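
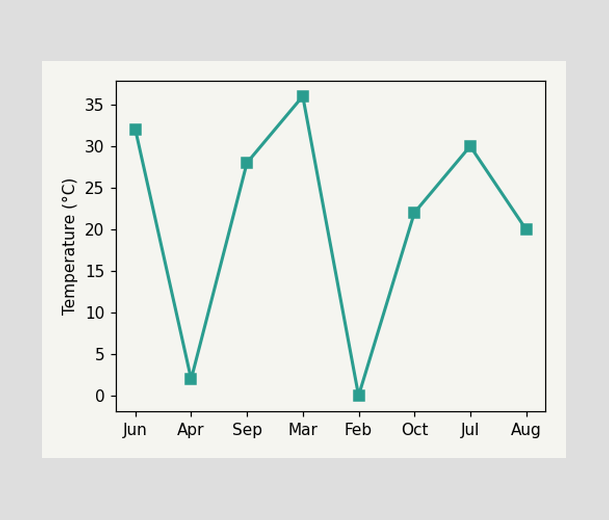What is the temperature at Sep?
At Sep, the line is at 28°C.

28°C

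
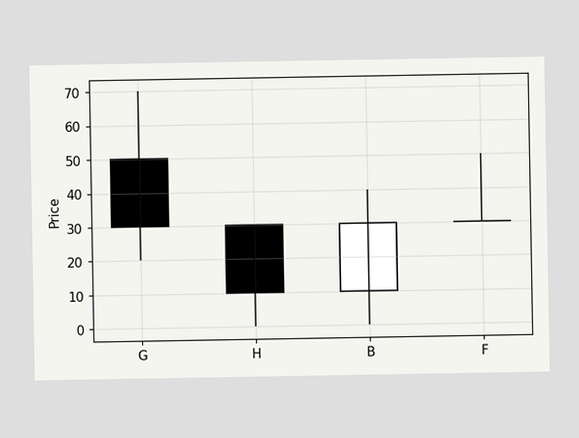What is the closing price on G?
30

The G candle closes at 30.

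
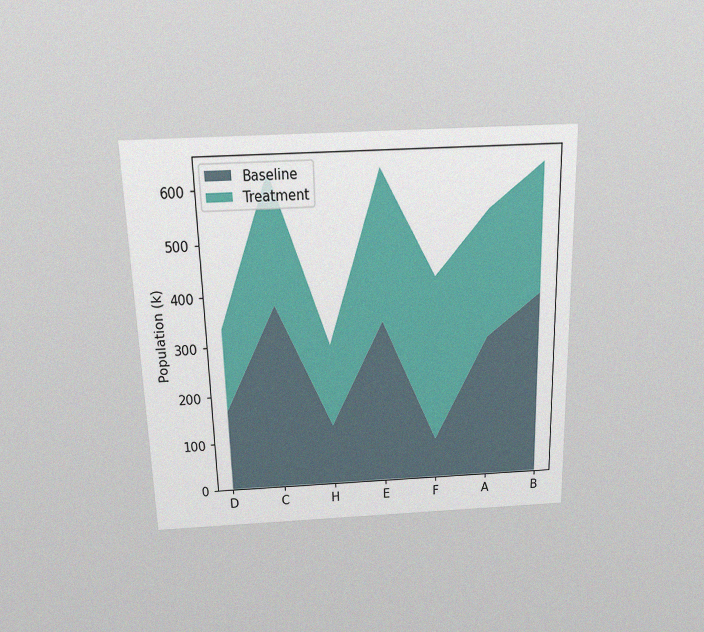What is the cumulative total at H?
294k

The chart is viewed slightly from above, with some photo noise. The stacked total at H reaches 294k.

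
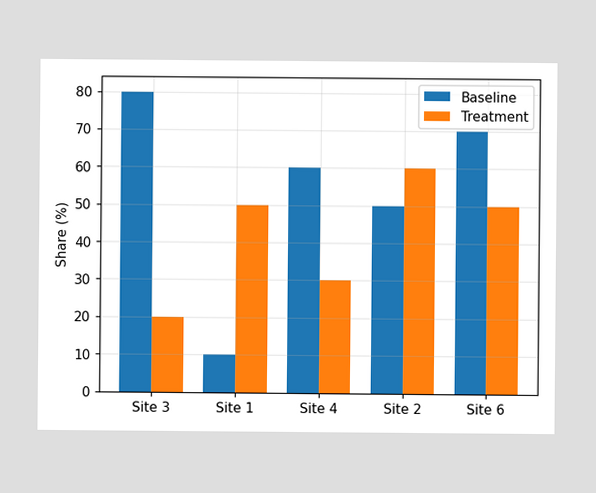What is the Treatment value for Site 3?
The Treatment bar at Site 3 reaches 20% on the y-axis.

20%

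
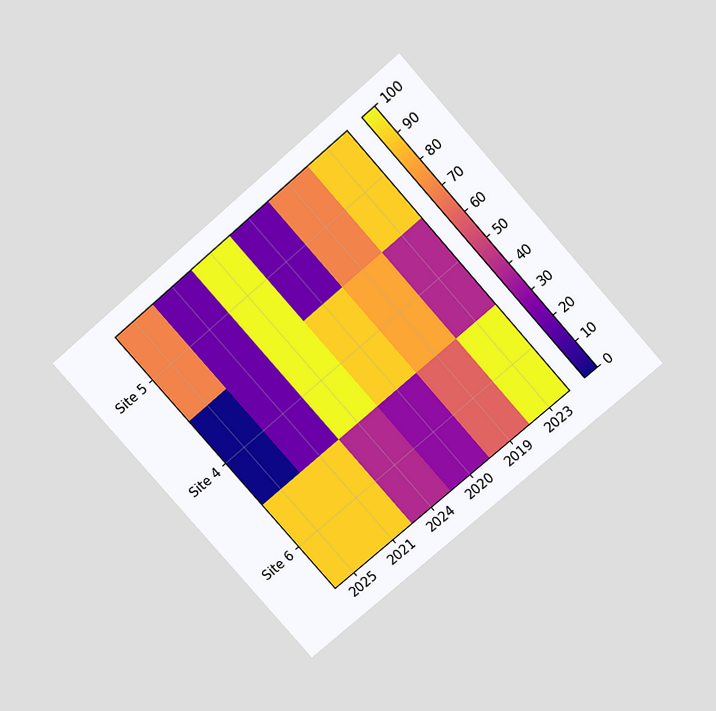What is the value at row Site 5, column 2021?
The chart is tilted about 41° counter-clockwise and viewed slightly from above. Matching cell (Site 5, 2021) against the colorbar gives 20.

20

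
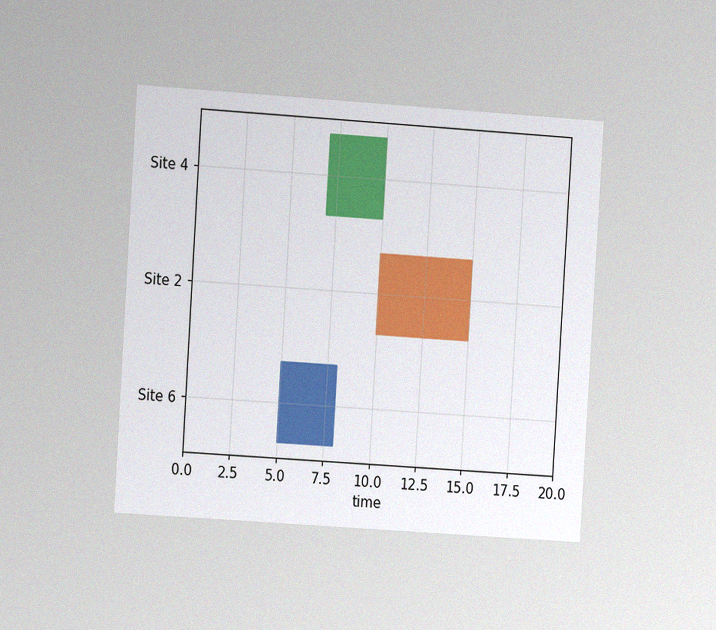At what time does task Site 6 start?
5

The chart is tilted about 4° clockwise and viewed slightly from the left, with some photo noise. The Site 6 bar begins at t=5.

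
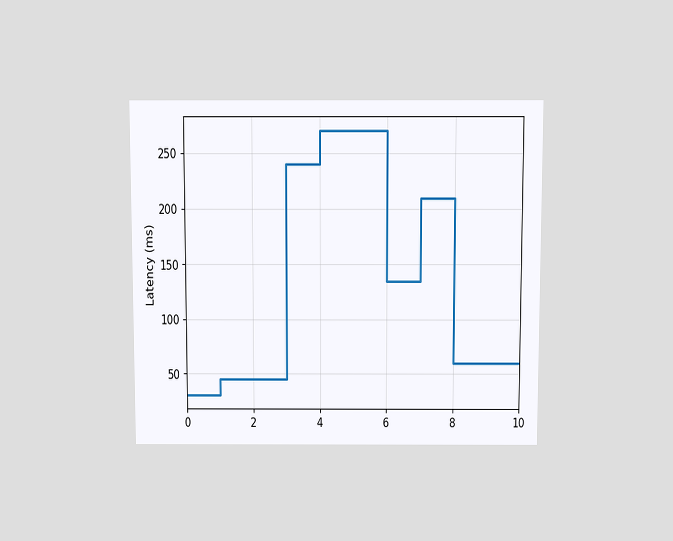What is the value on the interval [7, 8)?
210ms

The chart is viewed slightly from above. On [7, 8) the step sits at 210ms.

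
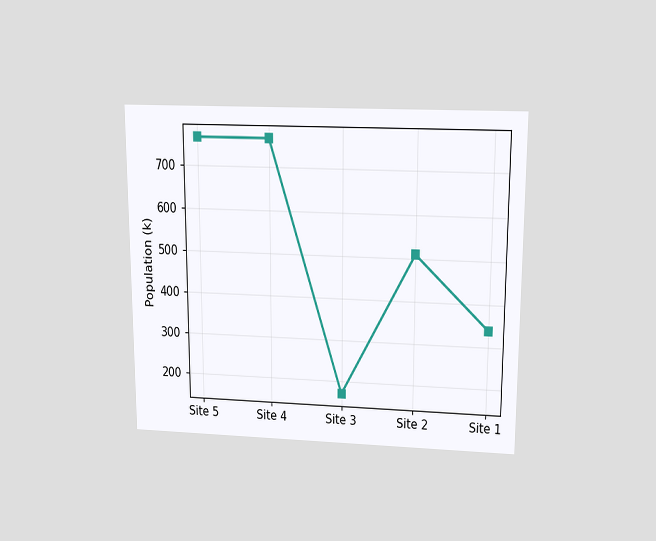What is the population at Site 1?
The chart is viewed slightly from above. At Site 1, the line is at 340k.

340k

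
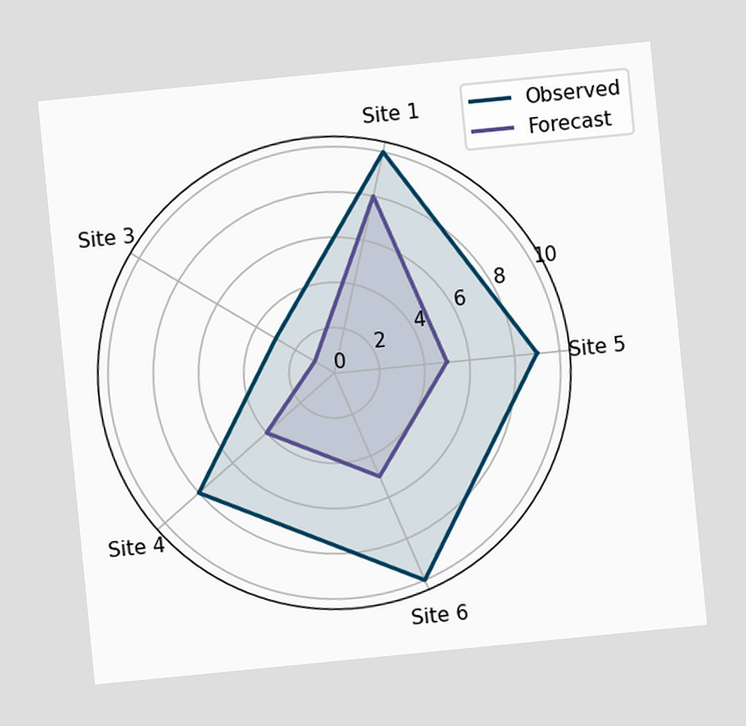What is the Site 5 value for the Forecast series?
5

The chart is tilted about 6° counter-clockwise. On the Site 5 axis, Forecast reaches 5.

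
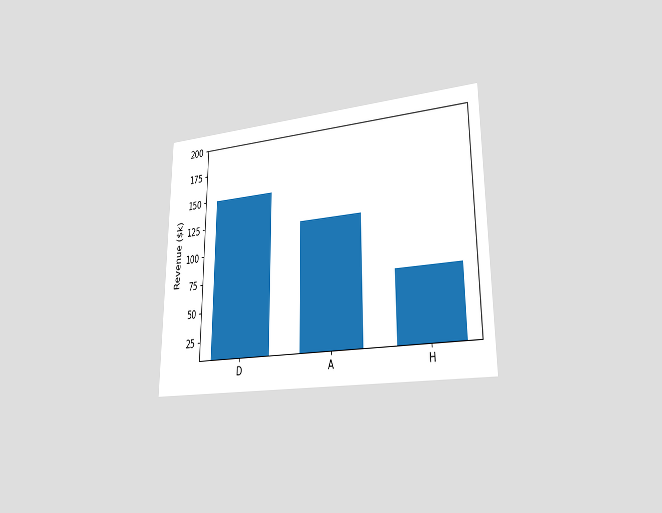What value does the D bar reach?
The chart is viewed slightly from the right. Reading along the chart's y-axis, the D bar reaches $150k.

$150k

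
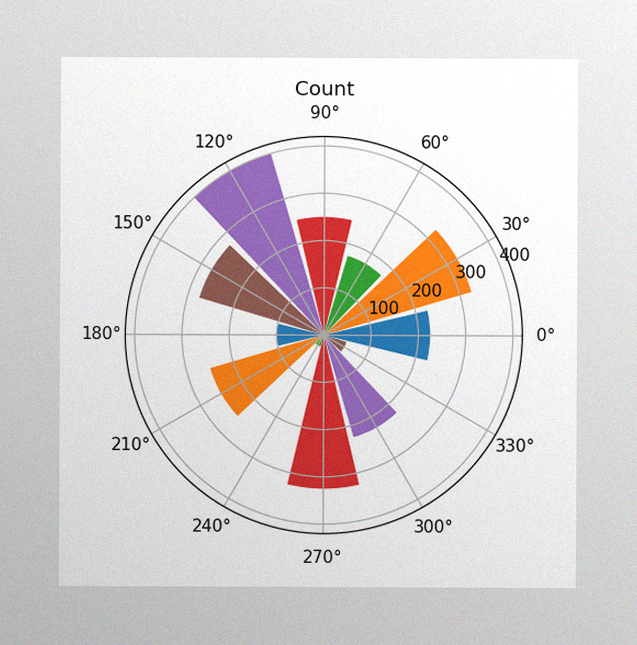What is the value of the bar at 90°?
The image has some photo noise and uneven lighting. The bar at 90° reaches 250 on the radial axis.

250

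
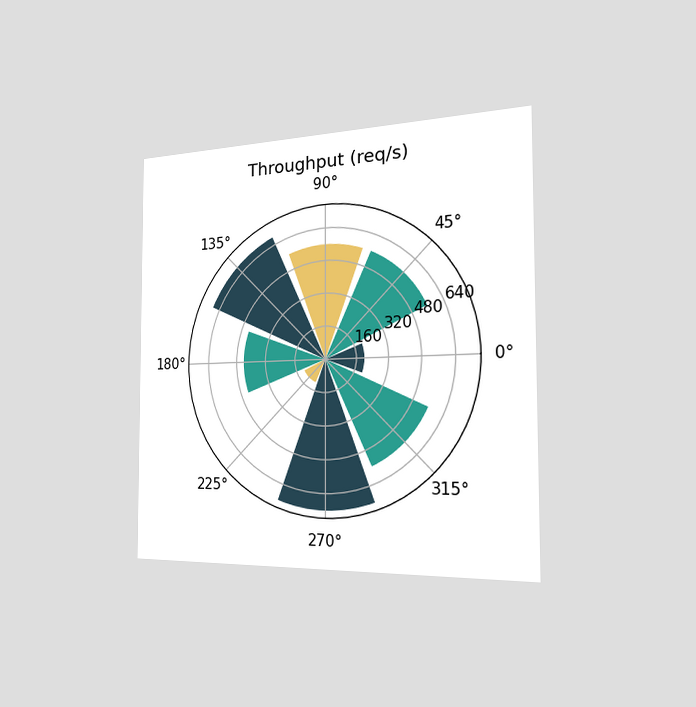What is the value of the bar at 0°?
The chart is viewed slightly from the right. The bar at 0° reaches 200req/s on the radial axis.

200req/s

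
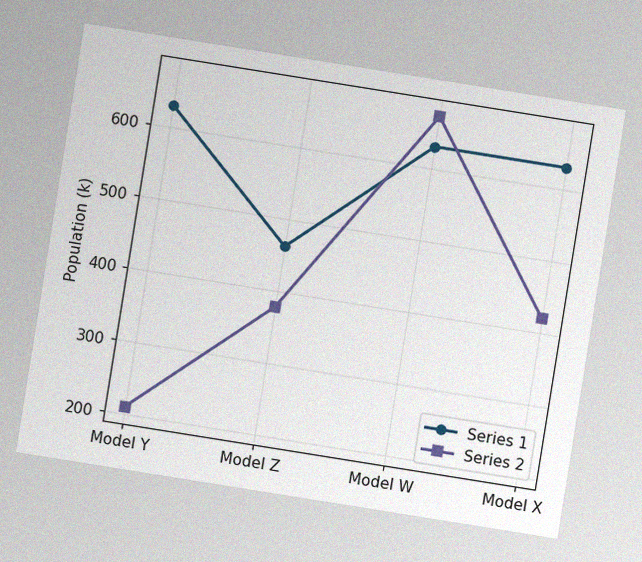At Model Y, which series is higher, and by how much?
Series 1, by 420k

The chart is tilted about 9° clockwise, with some photo noise. At Model Y, Series 1 sits above the other line by 420k.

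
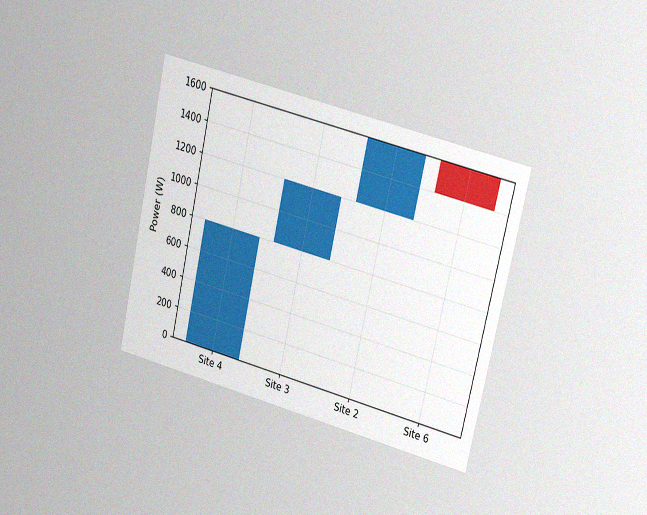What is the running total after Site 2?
1600W

The chart is tilted about 13° clockwise and viewed slightly from the right, with some photo noise. After Site 2 the running total reaches 1600W.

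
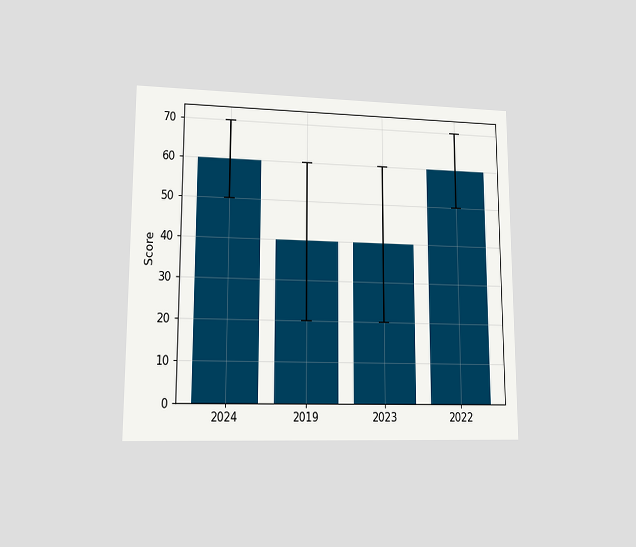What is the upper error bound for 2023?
60

The chart is viewed at a slight angle. The 2023 bar's upper whisker reaches 60.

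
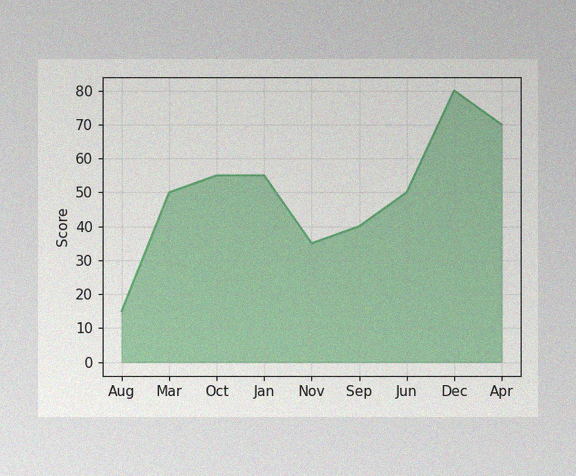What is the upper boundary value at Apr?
The image has some photo noise and uneven lighting. At Apr the upper boundary is at 70.

70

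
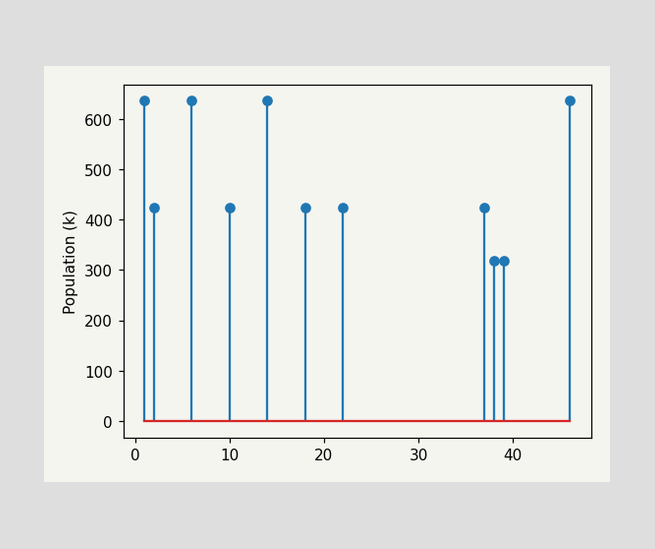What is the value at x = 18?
The stem at x=18 reaches 424k.

424k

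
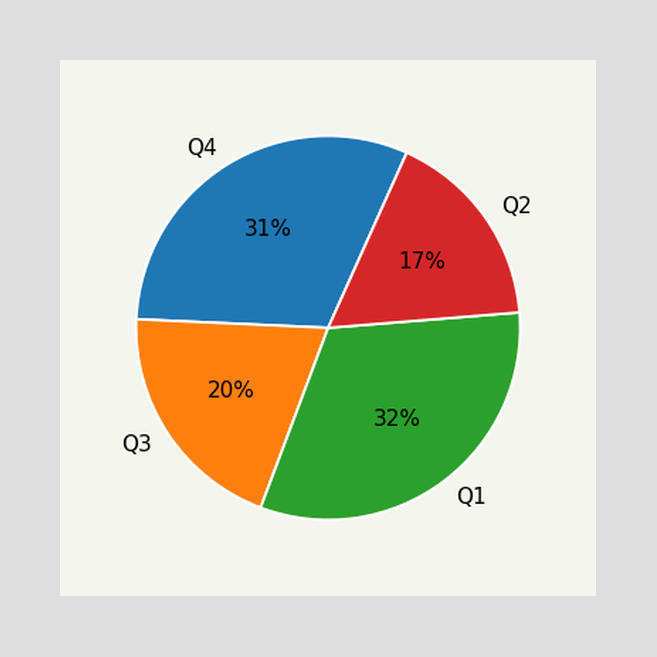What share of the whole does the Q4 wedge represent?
31%

The Q4 slice takes up 31% of the pie.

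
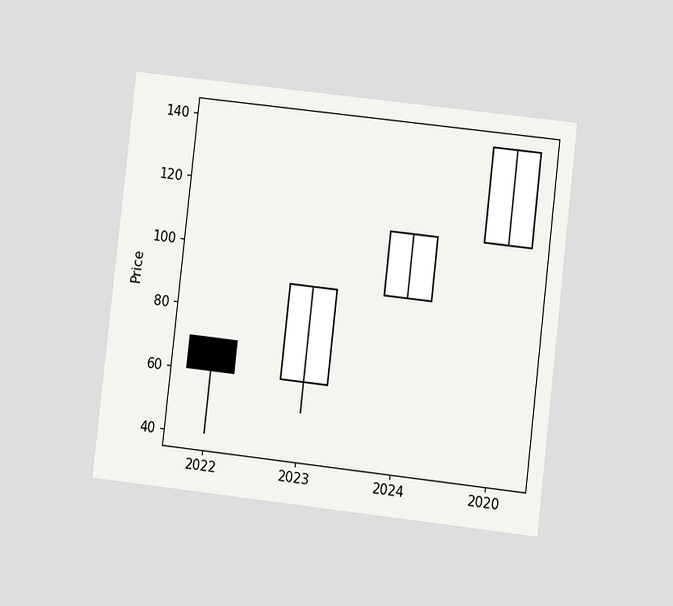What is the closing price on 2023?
90

The chart is tilted about 7° clockwise and viewed at a slight angle. The 2023 candle closes at 90.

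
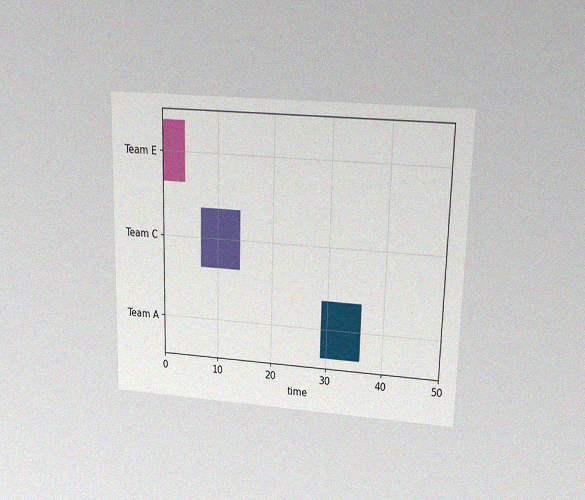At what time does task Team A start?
The chart is viewed slightly from above, with some photo noise. The Team A bar begins at t=29.

29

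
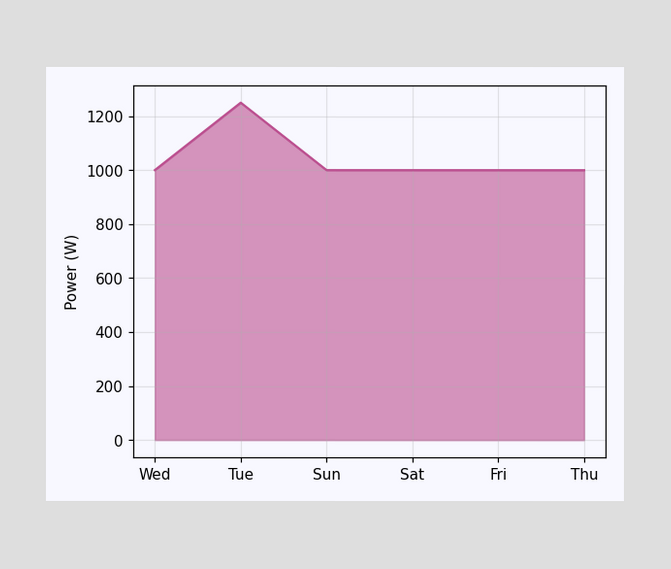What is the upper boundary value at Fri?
1000W

At Fri the upper boundary is at 1000W.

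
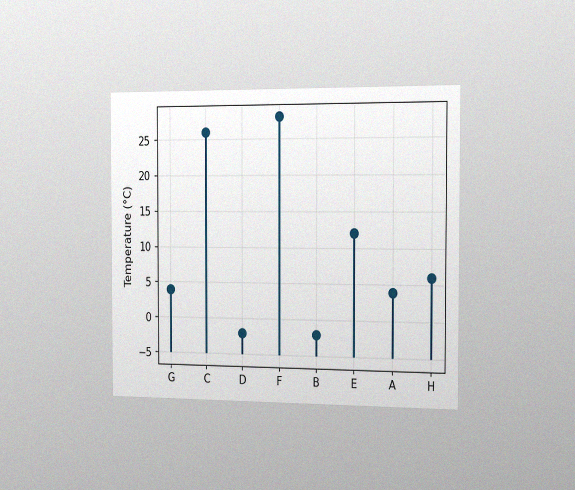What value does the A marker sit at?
The chart is viewed slightly from the right, with some photo noise. The A marker sits at 4°C.

4°C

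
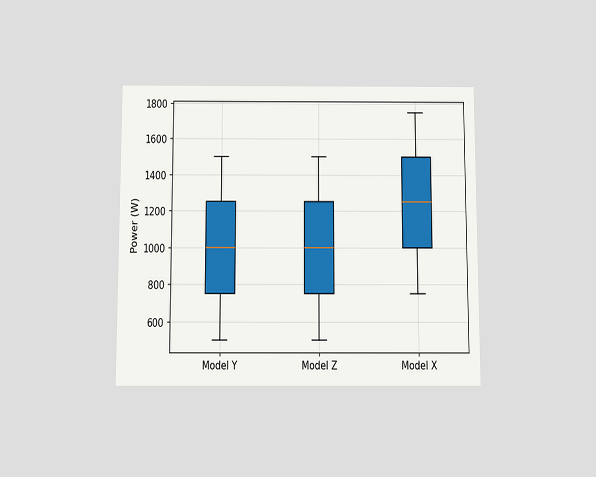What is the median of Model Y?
1000W

The chart is viewed slightly from below. The median line in the Model Y box sits at 1000W.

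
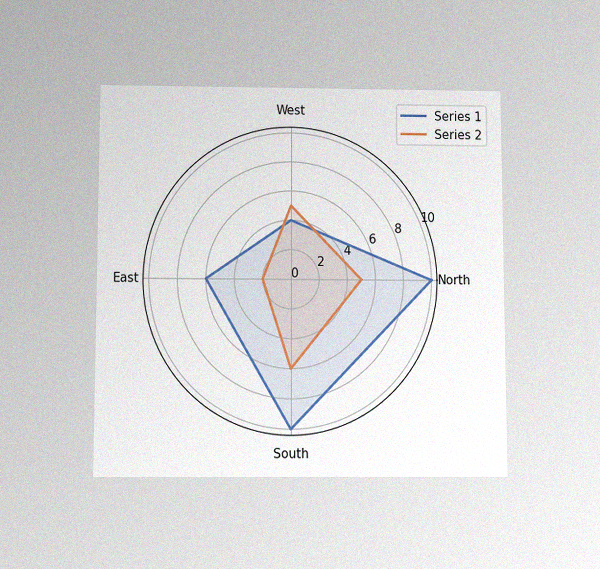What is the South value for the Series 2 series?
6

The chart is viewed slightly from below, with some photo noise. On the South axis, Series 2 reaches 6.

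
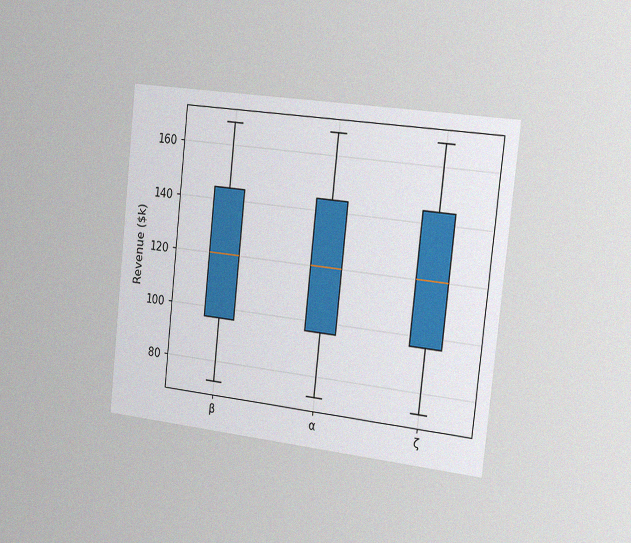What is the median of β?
$120k

The chart is tilted about 6° clockwise and viewed slightly from the right, with some photo noise. The median line in the β box sits at $120k.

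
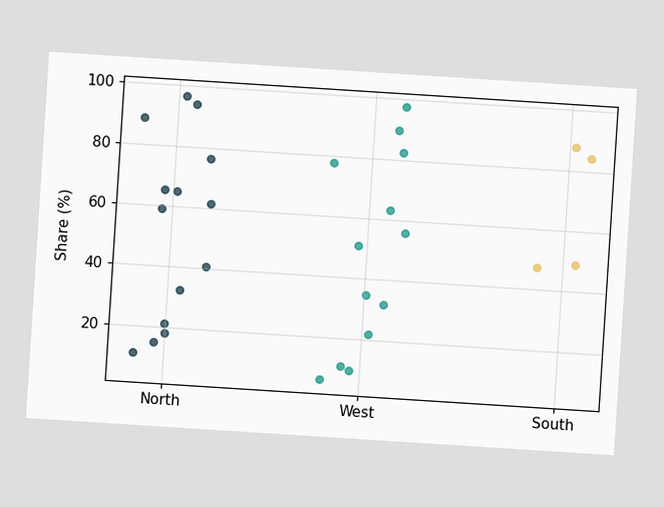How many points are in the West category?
The chart is tilted about 4° clockwise. Counting the markers in the West column gives 13.

13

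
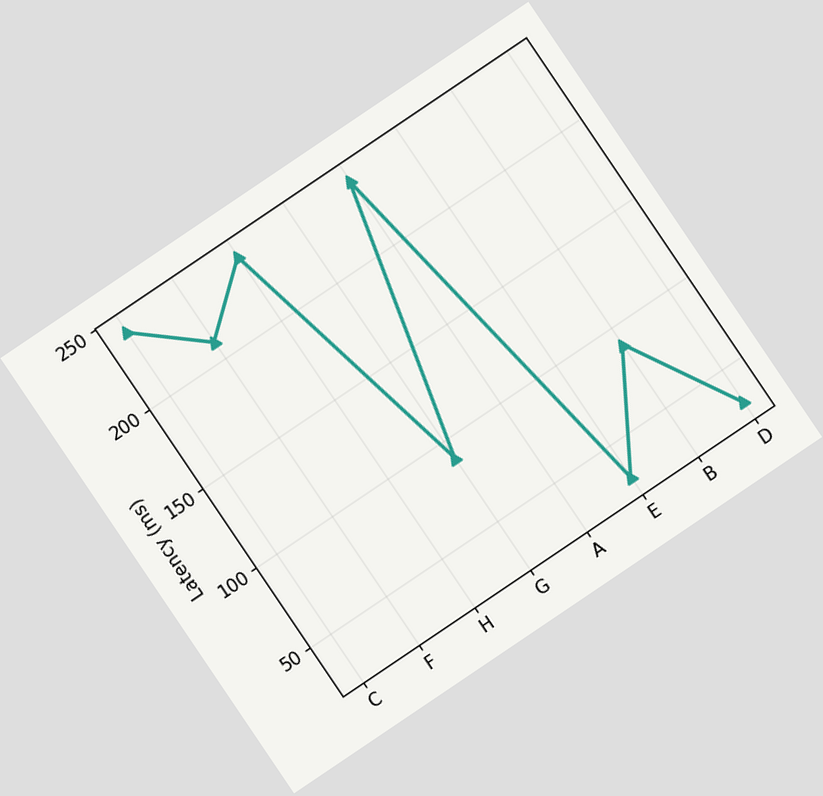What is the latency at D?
30ms

The chart is tilted about 34° counter-clockwise. At D, the line is at 30ms.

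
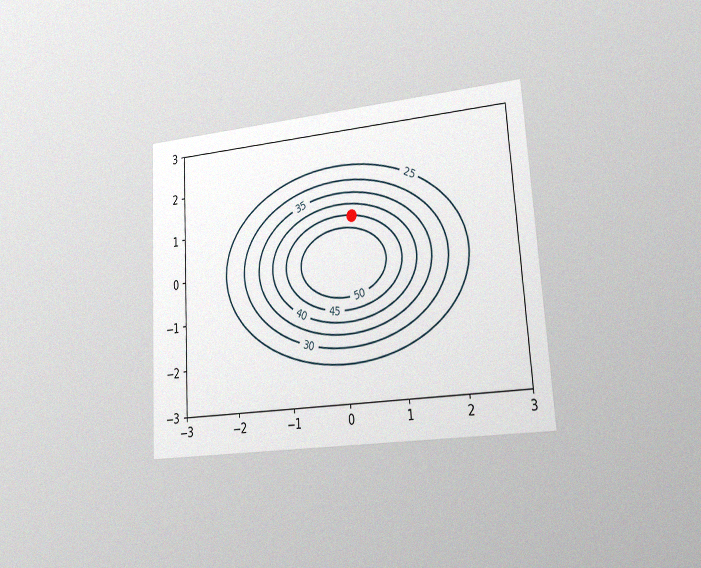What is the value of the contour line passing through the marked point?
45

The chart is tilted about 4° counter-clockwise and viewed slightly from the right, with some photo noise. The marked point sits on the contour labelled 45.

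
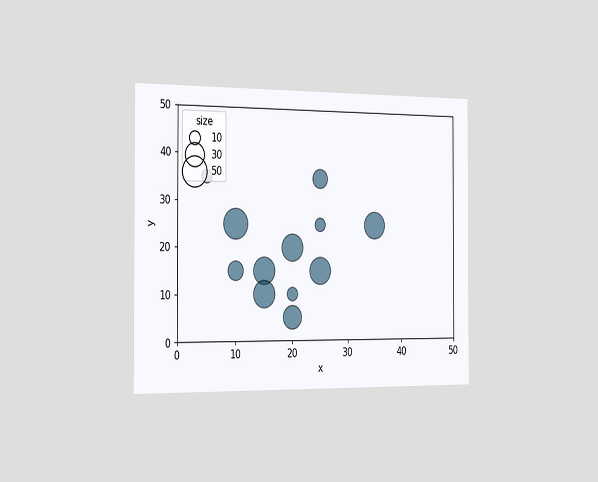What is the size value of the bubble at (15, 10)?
The chart is viewed slightly from the left. Matching the bubble at (15, 10) against the size legend gives 40.

40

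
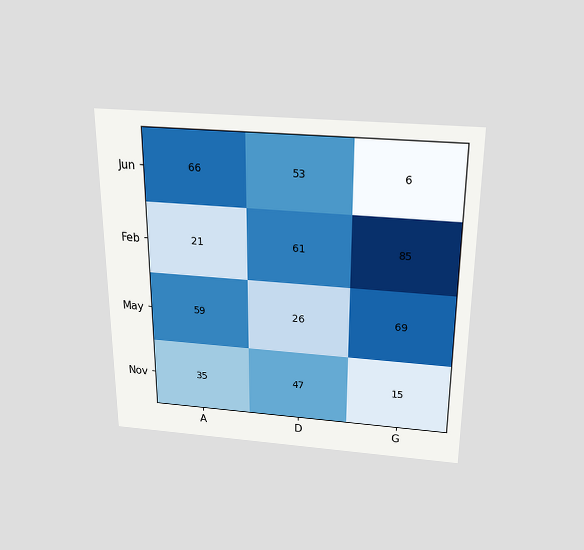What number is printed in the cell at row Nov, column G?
15

The chart is viewed slightly from above. The (Nov, G) cell reads 15.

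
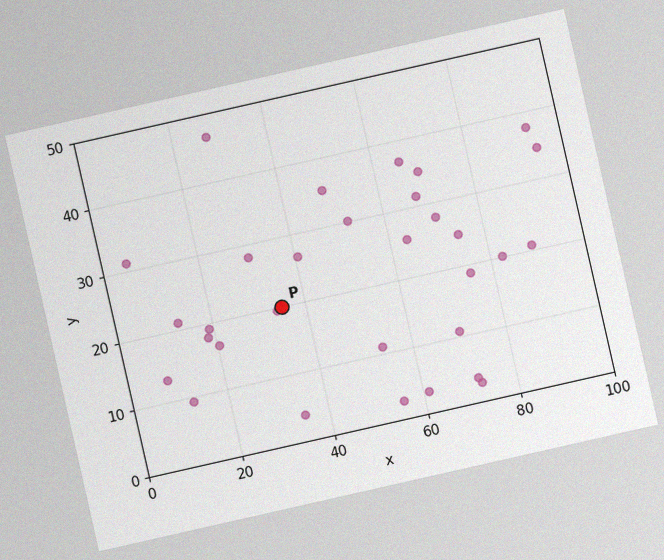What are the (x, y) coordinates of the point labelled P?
(35, 20)

The chart is tilted about 13° counter-clockwise, with some photo noise. Following the gridlines from P to each axis, P sits at (35, 20).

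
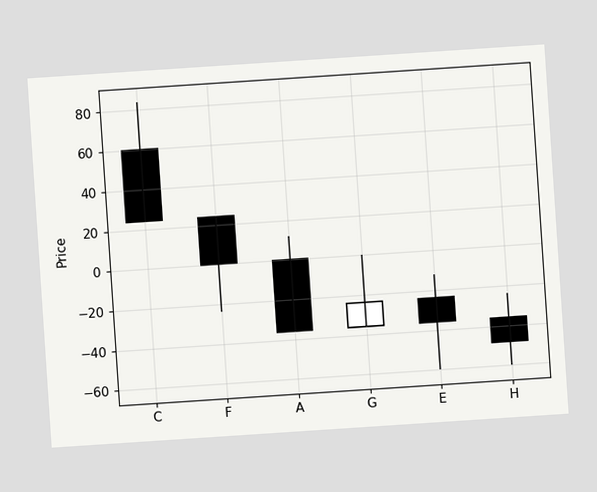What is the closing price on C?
The chart is tilted about 4° counter-clockwise. The C candle closes at 24.

24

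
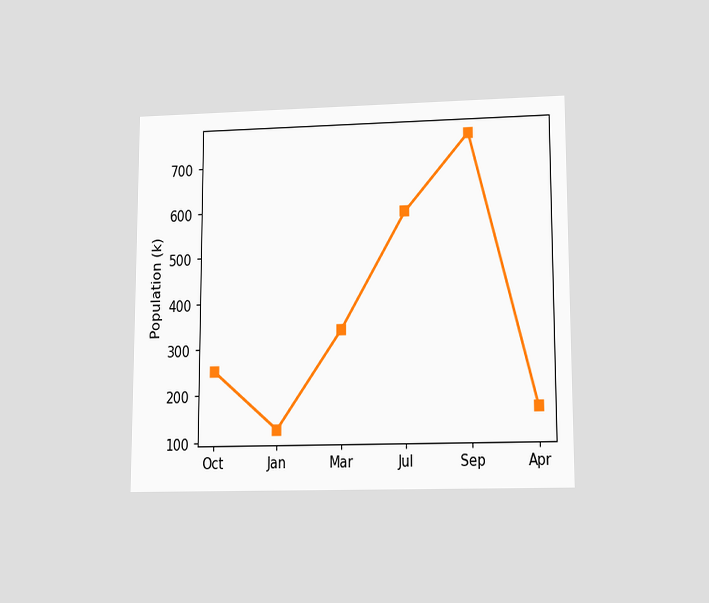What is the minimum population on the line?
The chart is viewed at a slight angle. The lowest point is at Jan, and reading across to the y-axis gives 126k.

126k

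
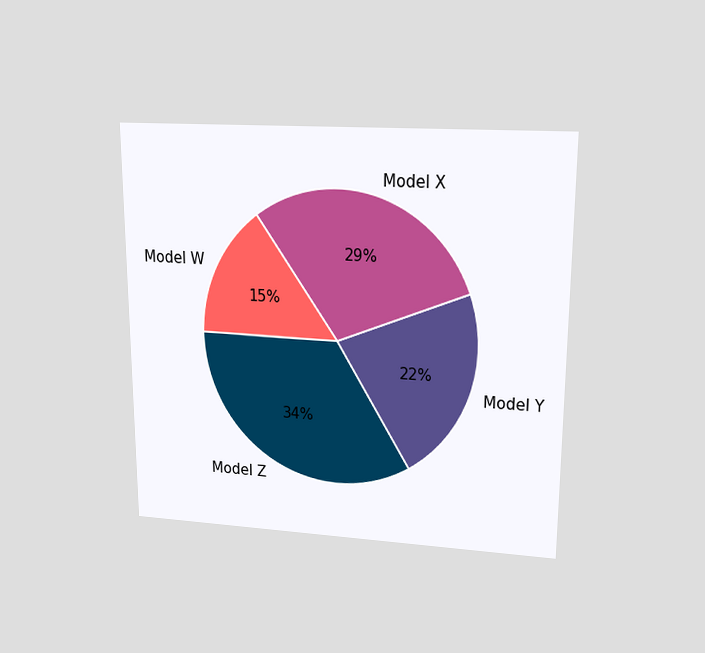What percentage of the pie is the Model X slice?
The chart is viewed at a slight angle. The Model X slice takes up 29% of the pie.

29%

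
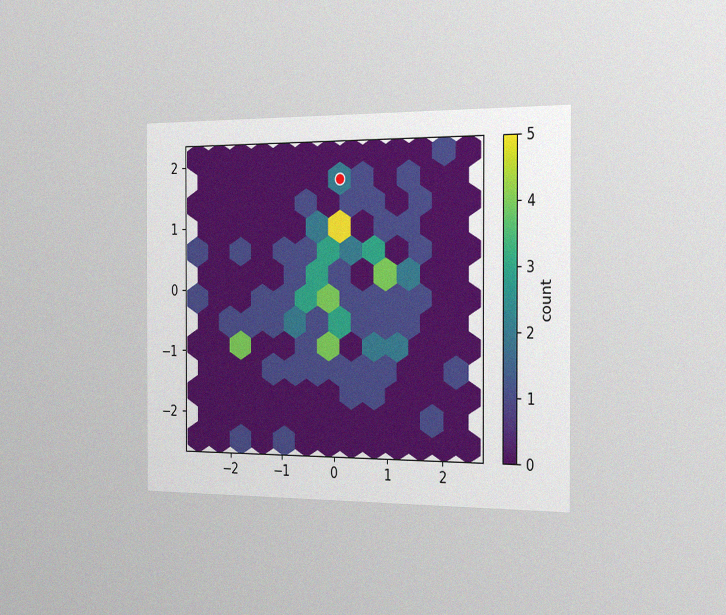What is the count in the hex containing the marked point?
2

The chart is viewed slightly from the right, with some photo noise. The marked hex reads 2 on the colorbar.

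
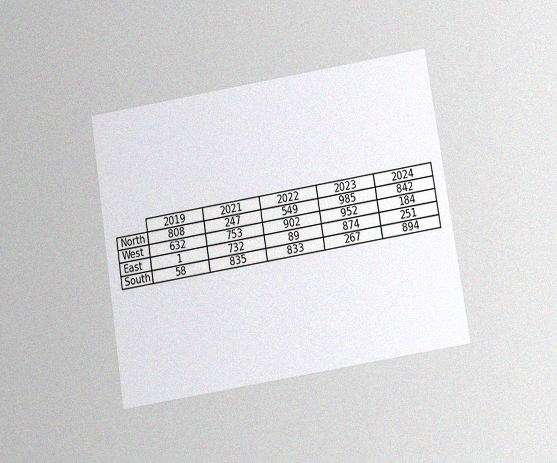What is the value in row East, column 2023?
874

The chart is tilted about 9° counter-clockwise and viewed slightly from below, with some photo noise. The (East, 2023) cell reads 874.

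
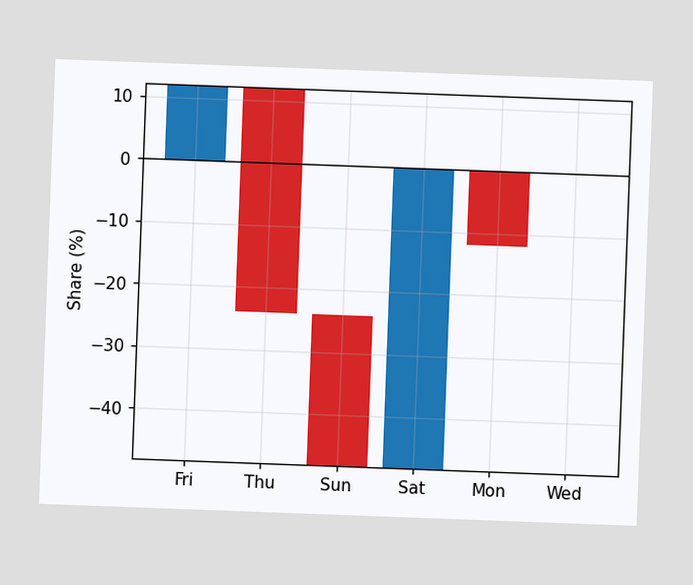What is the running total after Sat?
0%

The chart is tilted about 2° clockwise. After Sat the running total reaches 0%.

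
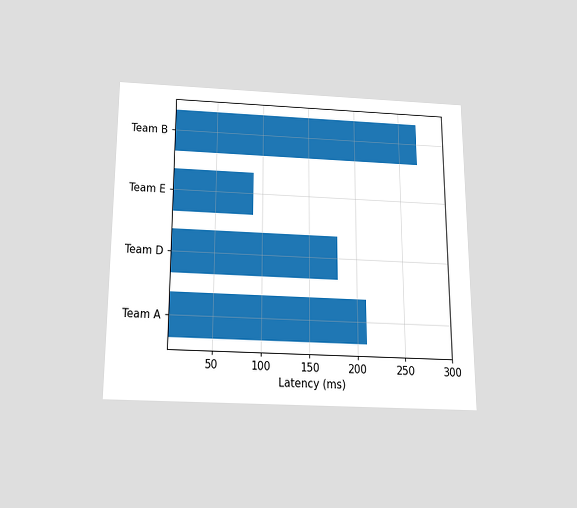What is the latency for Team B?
The chart is viewed slightly from below. Reading along the chart's x-axis, the Team B bar reaches 270ms.

270ms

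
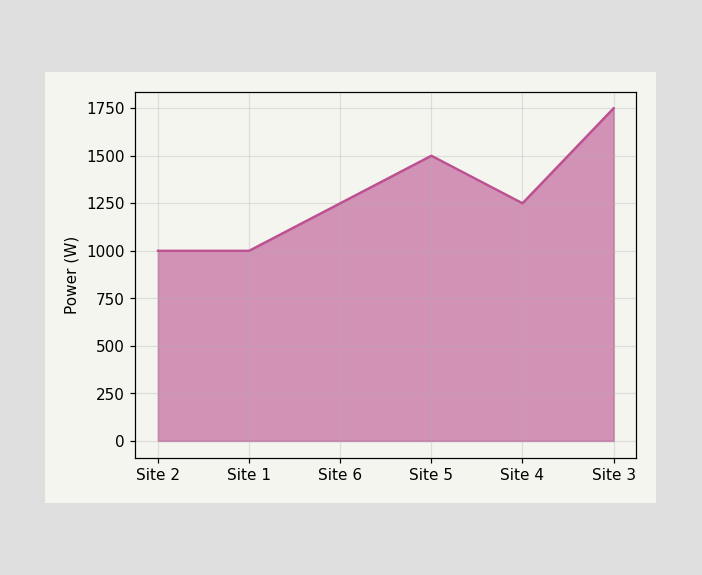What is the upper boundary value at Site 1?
1000W

At Site 1 the upper boundary is at 1000W.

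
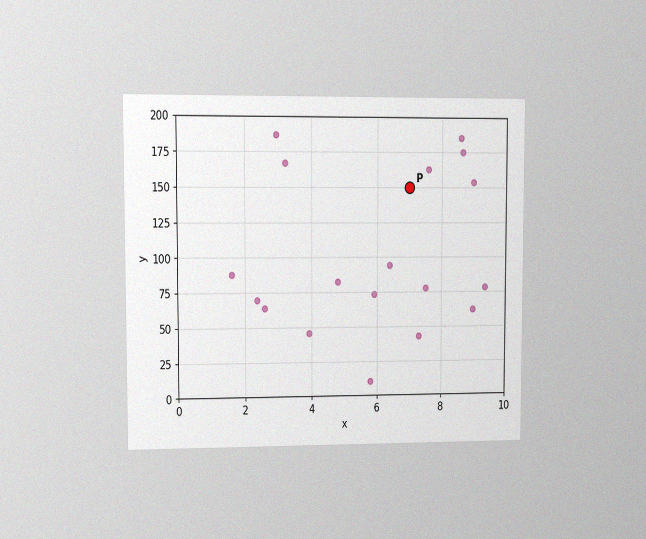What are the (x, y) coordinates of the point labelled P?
The chart is viewed at a slight angle, with some photo noise. Following the gridlines from P to each axis, P sits at (7, 150).

(7, 150)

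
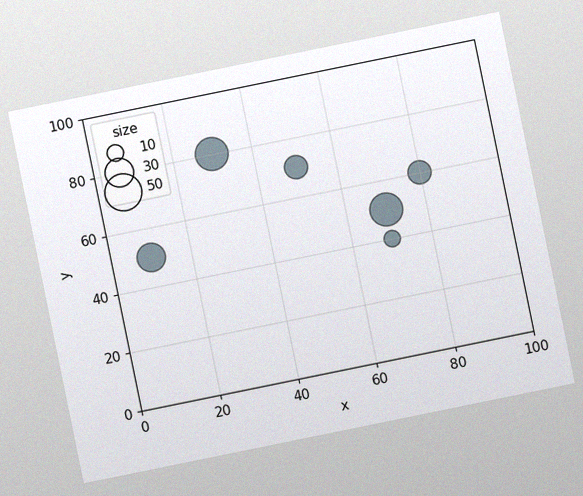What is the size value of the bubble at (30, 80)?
40

The chart is tilted about 12° counter-clockwise, with some photo noise. Matching the bubble at (30, 80) against the size legend gives 40.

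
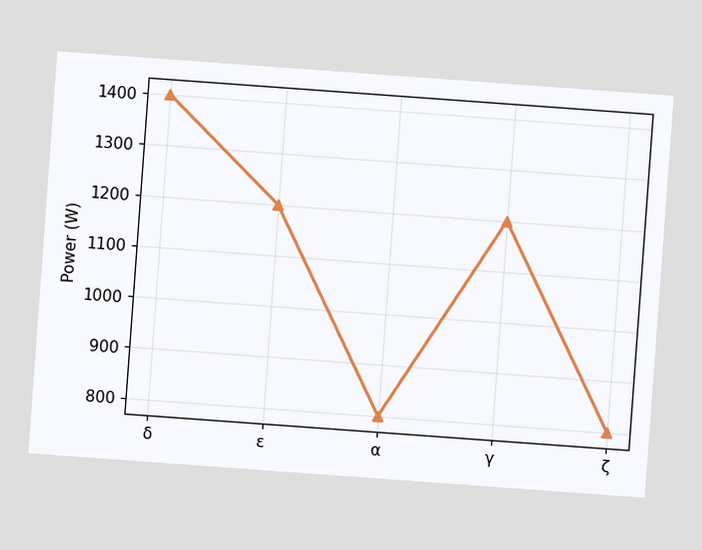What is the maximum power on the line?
1400W

The chart is tilted about 4° clockwise. The highest point is at δ, and reading across to the y-axis gives 1400W.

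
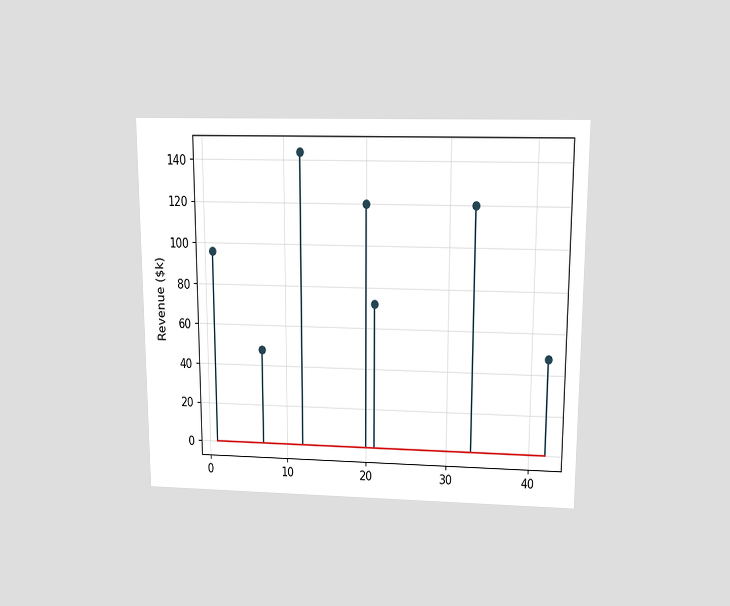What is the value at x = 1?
The chart is viewed slightly from above. The stem at x=1 reaches $96k.

$96k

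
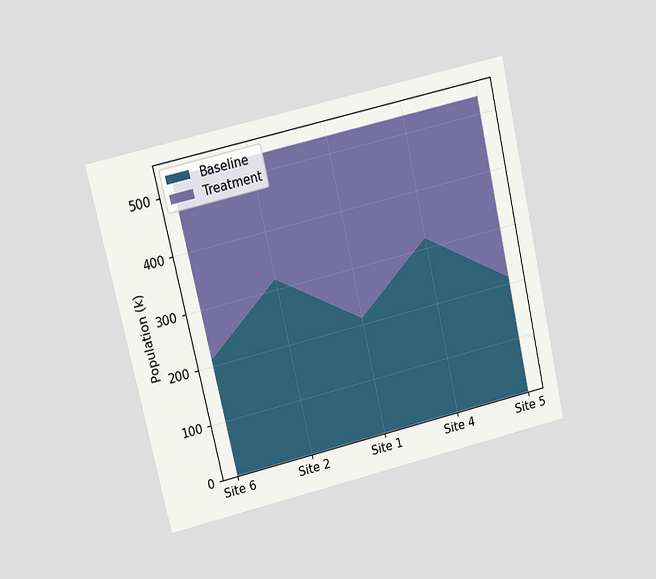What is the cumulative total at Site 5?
530k

The chart is tilted about 13° counter-clockwise and viewed at a slight angle. The stacked total at Site 5 reaches 530k.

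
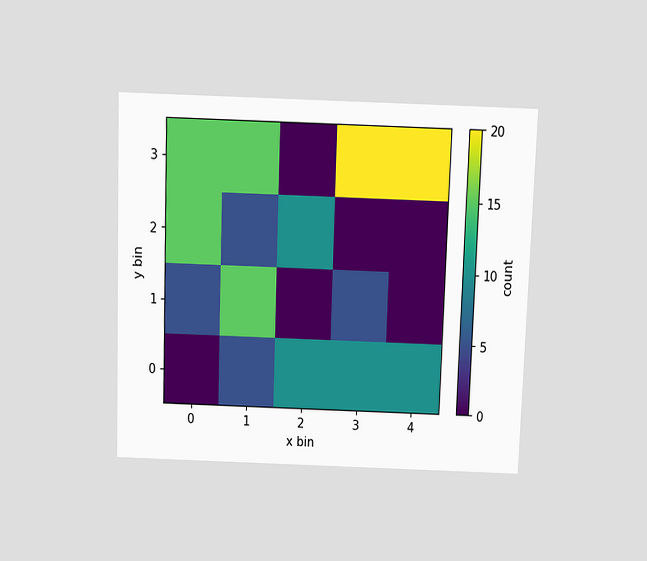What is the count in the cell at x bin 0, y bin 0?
0

The chart is viewed slightly from above. Matching the cell (0, 0) against the colorbar gives 0.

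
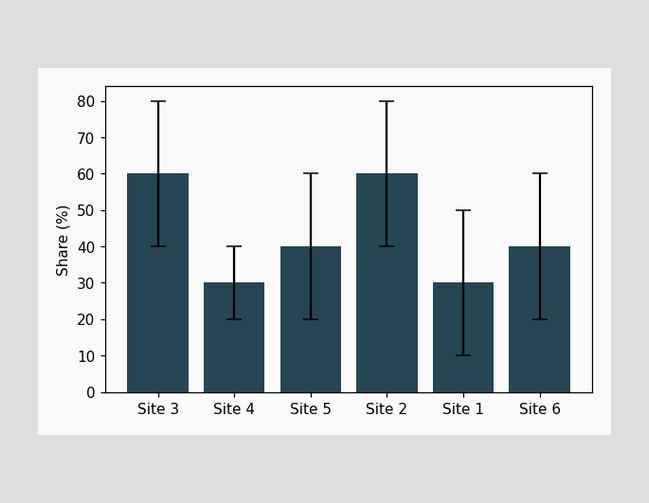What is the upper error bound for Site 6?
The Site 6 bar's upper whisker reaches 60%.

60%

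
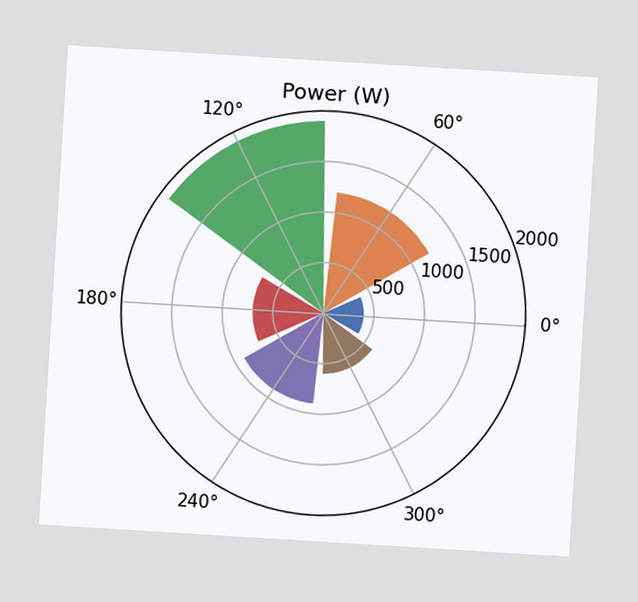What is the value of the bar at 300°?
The chart is tilted about 3° clockwise. The bar at 300° reaches 600W on the radial axis.

600W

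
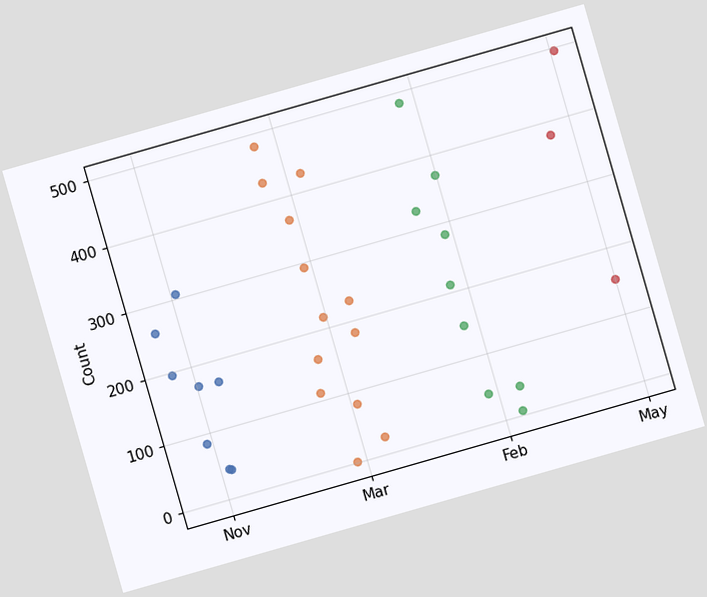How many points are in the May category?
3

The chart is tilted about 16° counter-clockwise. Counting the markers in the May column gives 3.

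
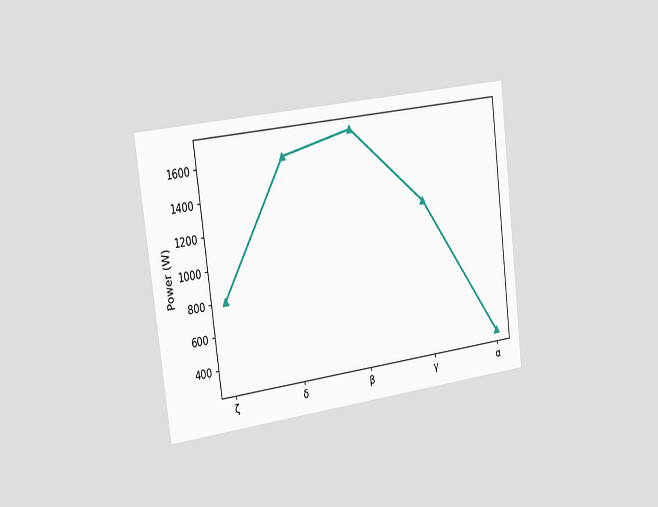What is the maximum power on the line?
The chart is tilted about 7° counter-clockwise and viewed slightly from the left. The highest point is at β, and reading across to the y-axis gives 1700W.

1700W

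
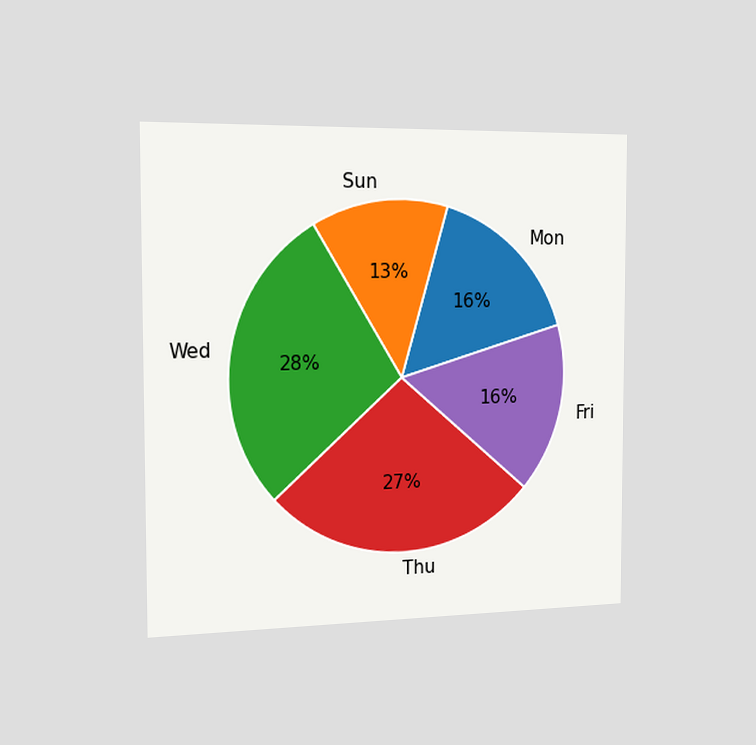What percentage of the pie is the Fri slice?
The chart is viewed slightly from the left. The Fri slice takes up 16% of the pie.

16%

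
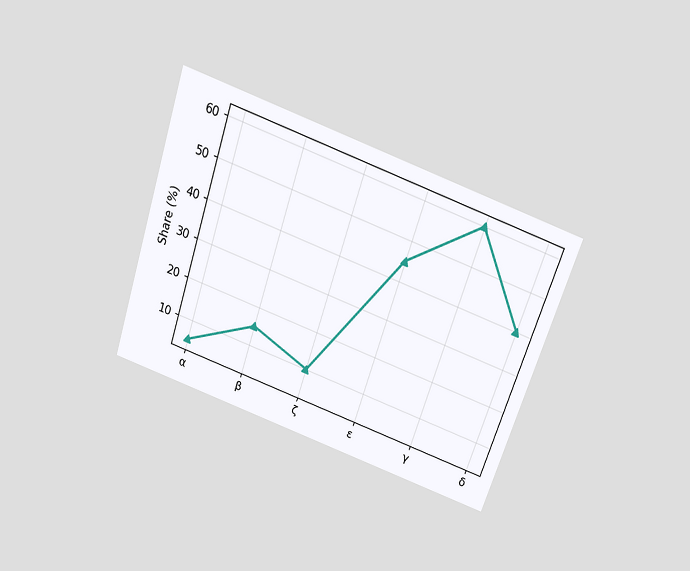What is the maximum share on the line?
60%

The chart is tilted about 18° clockwise and viewed slightly from above. The highest point is at γ, and reading across to the y-axis gives 60%.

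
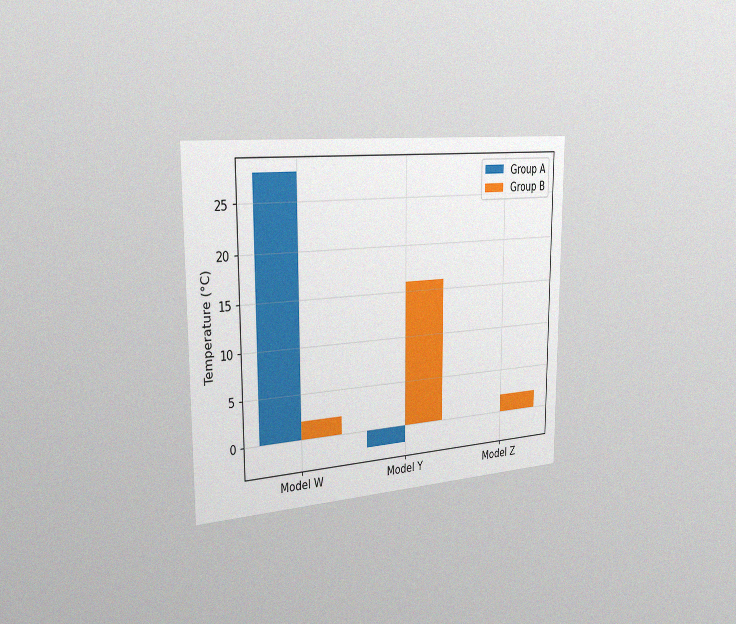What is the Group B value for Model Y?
16°C

The chart is viewed slightly from the left, with some photo noise. The Group B bar at Model Y reaches 16°C on the y-axis.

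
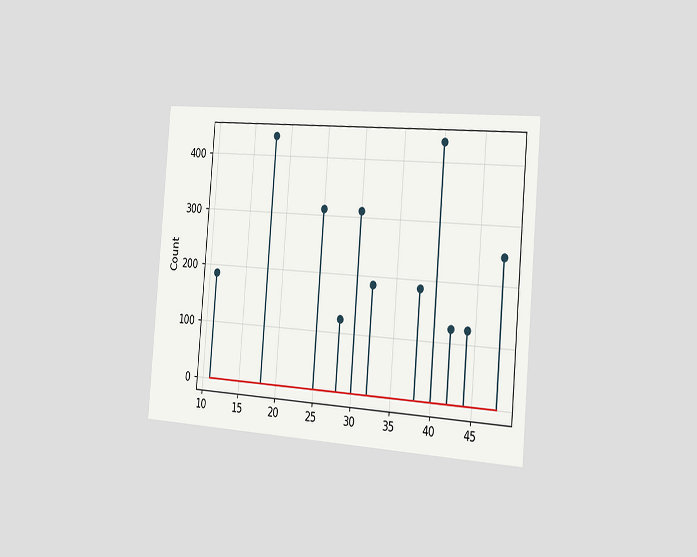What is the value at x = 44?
The chart is tilted about 5° clockwise and viewed slightly from the right. The stem at x=44 reaches 124.

124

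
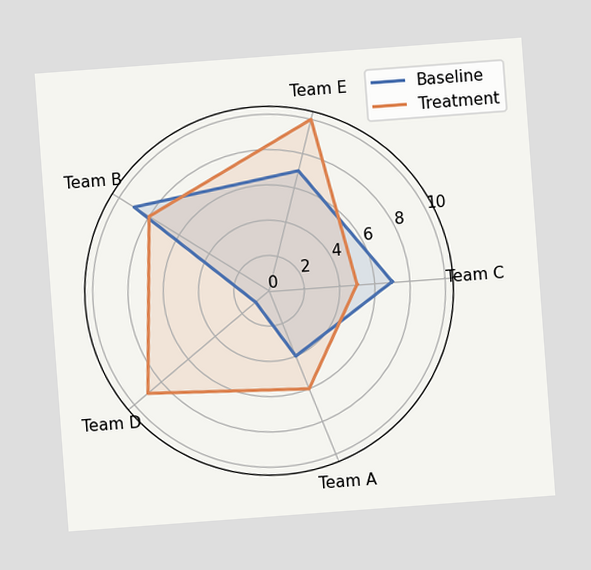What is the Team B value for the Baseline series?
The chart is tilted about 4° counter-clockwise. On the Team B axis, Baseline reaches 9.

9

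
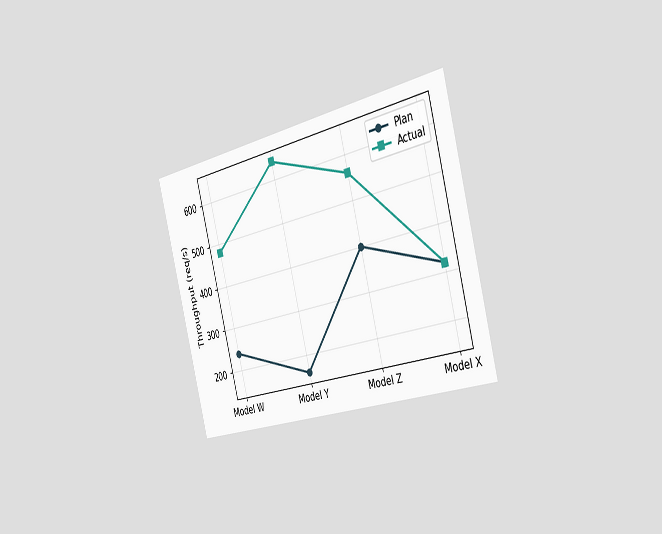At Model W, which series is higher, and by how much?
Actual, by 240req/s

The chart is tilted about 15° counter-clockwise and viewed slightly from the right. At Model W, Actual sits above the other line by 240req/s.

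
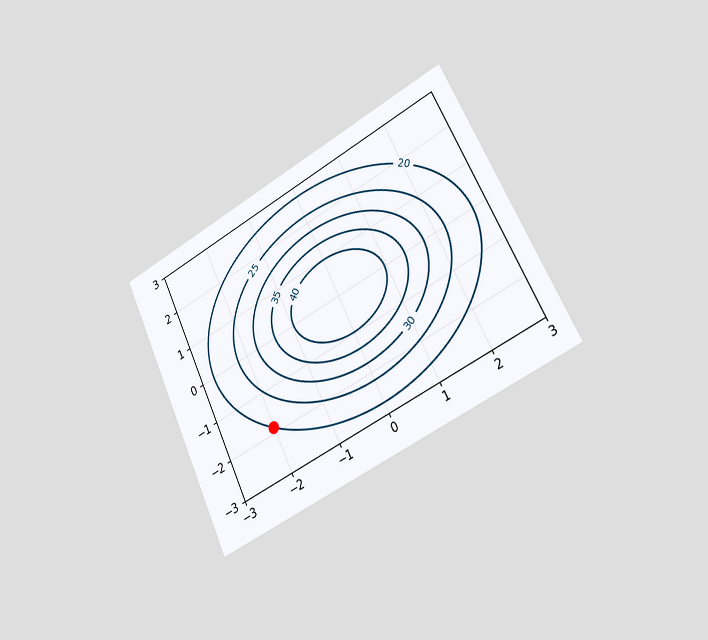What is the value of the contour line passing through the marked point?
20

The chart is tilted about 26° counter-clockwise and viewed slightly from the right. The marked point sits on the contour labelled 20.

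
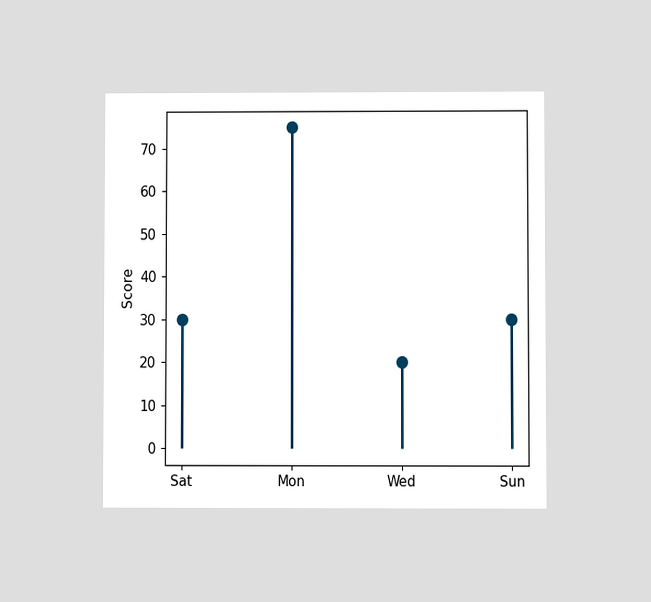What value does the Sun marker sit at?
30

The chart is viewed at a slight angle. The Sun marker sits at 30.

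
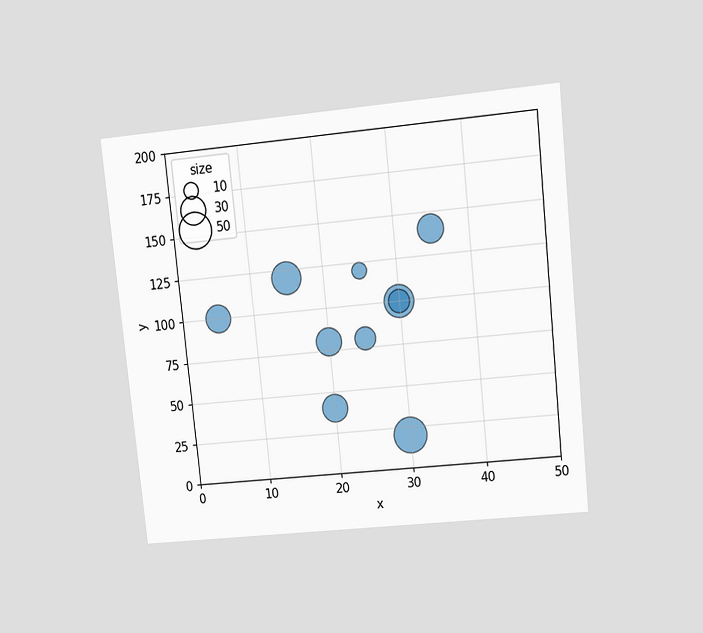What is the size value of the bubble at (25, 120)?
10

The chart is tilted about 6° counter-clockwise and viewed at a slight angle. Matching the bubble at (25, 120) against the size legend gives 10.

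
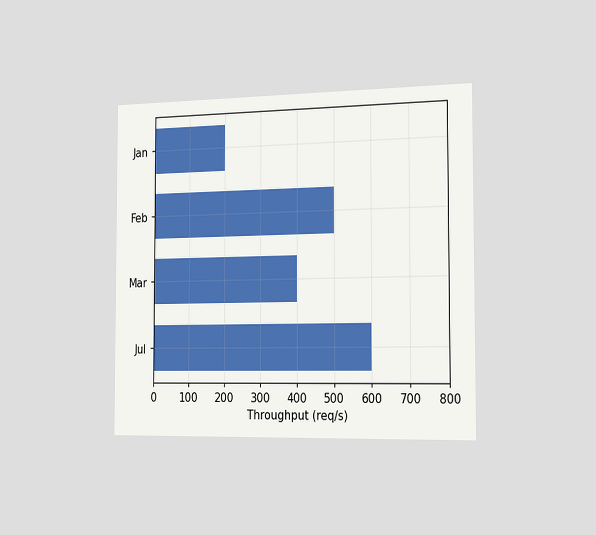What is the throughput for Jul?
The chart is viewed slightly from the right. Reading along the chart's x-axis, the Jul bar reaches 600req/s.

600req/s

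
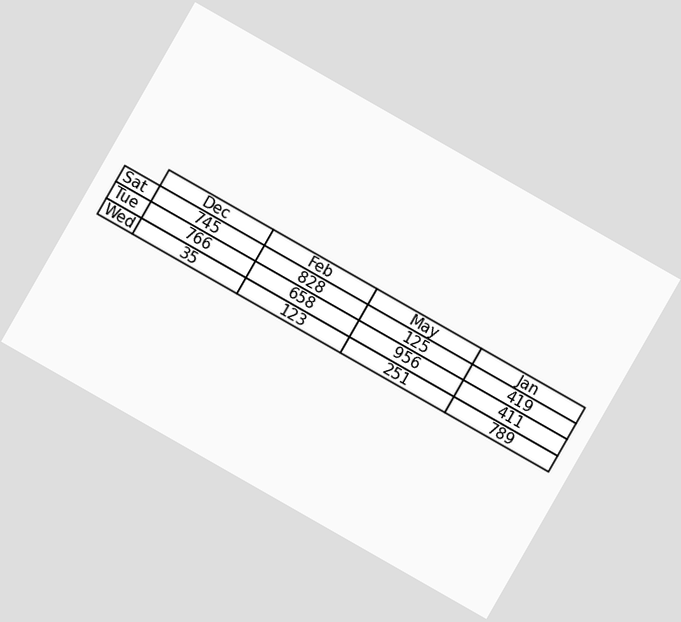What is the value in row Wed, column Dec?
The chart is tilted about 30° clockwise. The (Wed, Dec) cell reads 35.

35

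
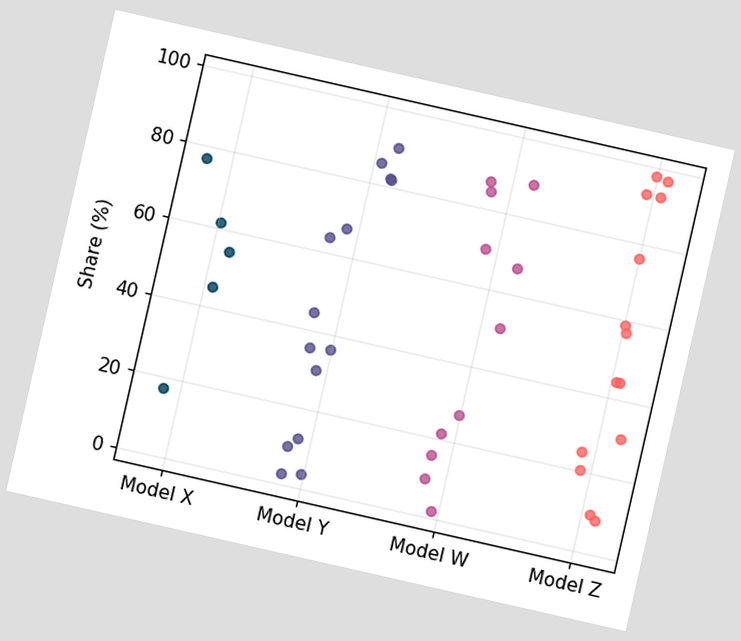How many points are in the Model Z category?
14

The chart is tilted about 13° clockwise. Counting the markers in the Model Z column gives 14.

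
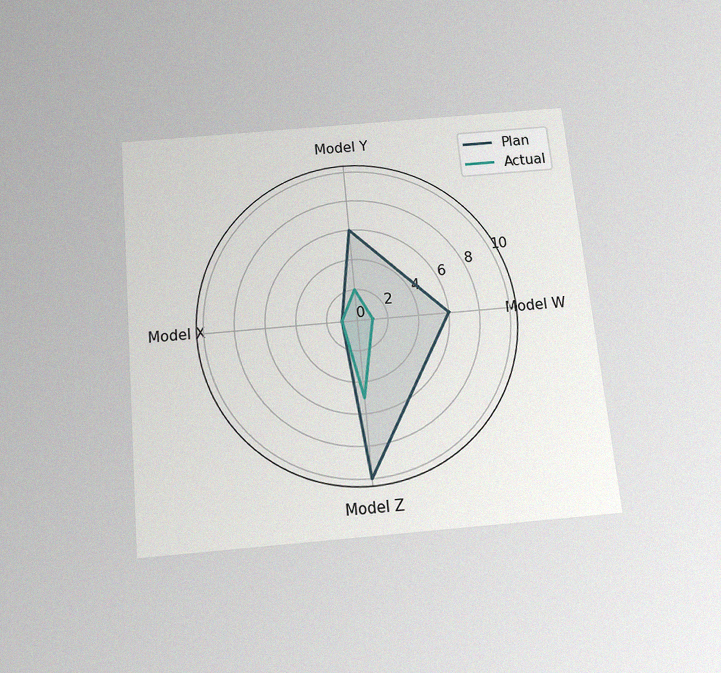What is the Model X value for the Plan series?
The chart is tilted about 5° counter-clockwise and viewed slightly from below, with some photo noise. On the Model X axis, Plan reaches 1.

1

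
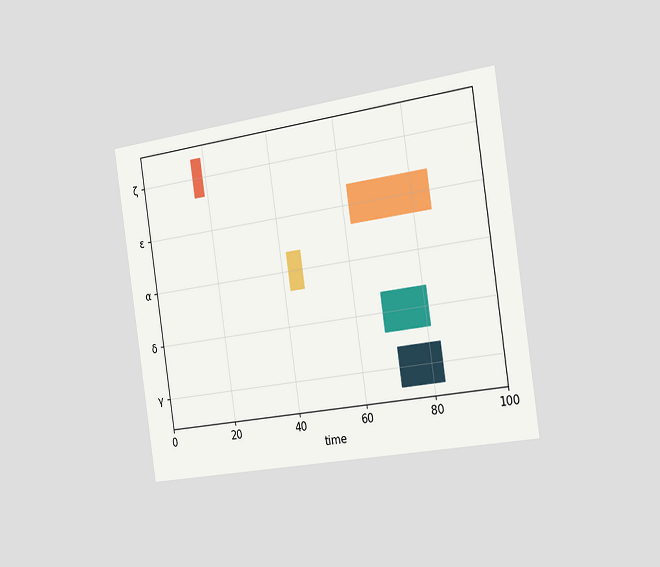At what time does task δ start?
68

The chart is tilted about 8° counter-clockwise and viewed slightly from the right. The δ bar begins at t=68.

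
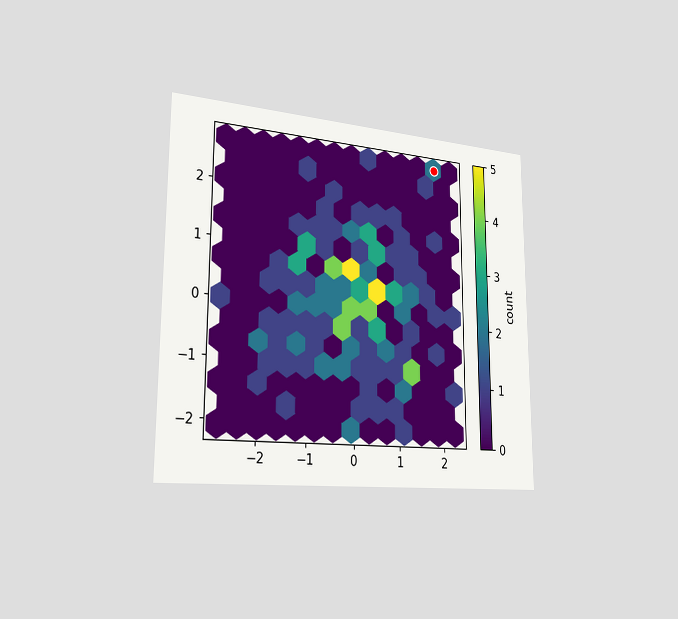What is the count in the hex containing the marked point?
The chart is viewed slightly from the left. The marked hex reads 2 on the colorbar.

2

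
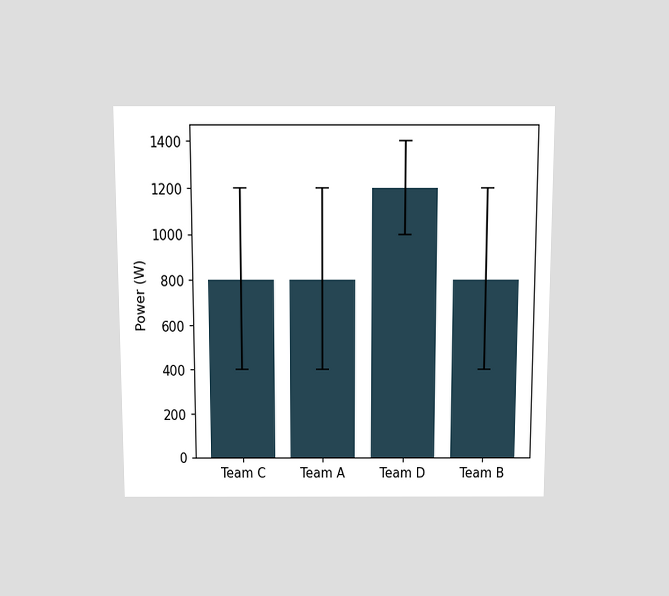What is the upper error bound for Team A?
1200W

The chart is viewed slightly from above. The Team A bar's upper whisker reaches 1200W.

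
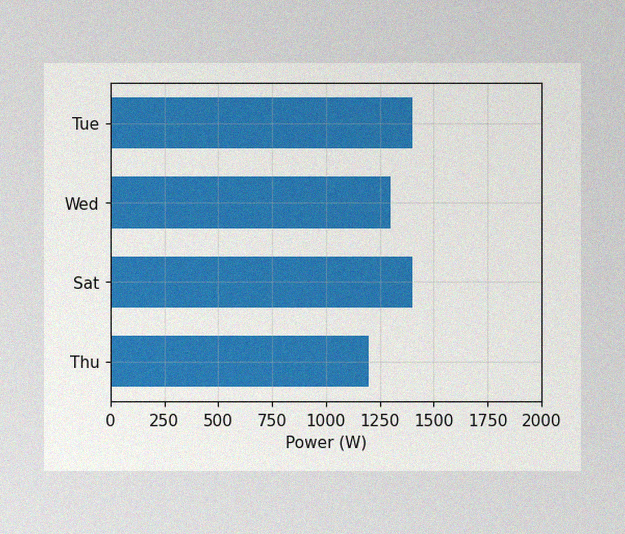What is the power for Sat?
1400W

The image has some photo noise and uneven lighting. Reading along the chart's x-axis, the Sat bar reaches 1400W.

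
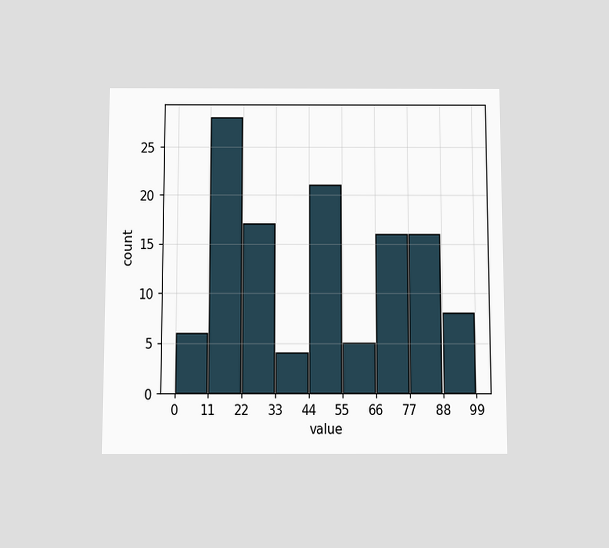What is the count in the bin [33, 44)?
4

The chart is viewed slightly from below. The [33, 44) bin has height 4.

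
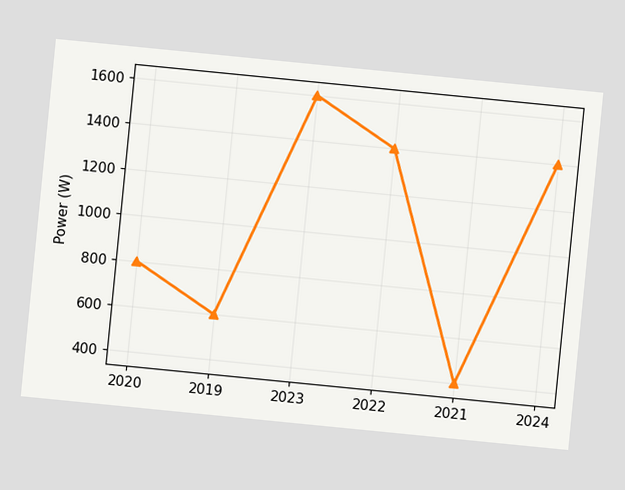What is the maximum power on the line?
1600W

The chart is tilted about 6° clockwise. The highest point is at 2023, and reading across to the y-axis gives 1600W.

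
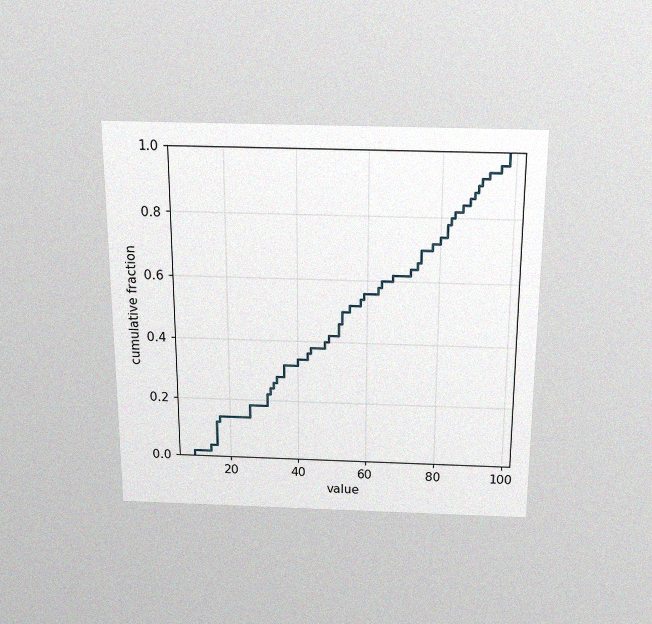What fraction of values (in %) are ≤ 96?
The chart is viewed slightly from above, with some photo noise. At x=96 the ECDF step is at 96%.

96%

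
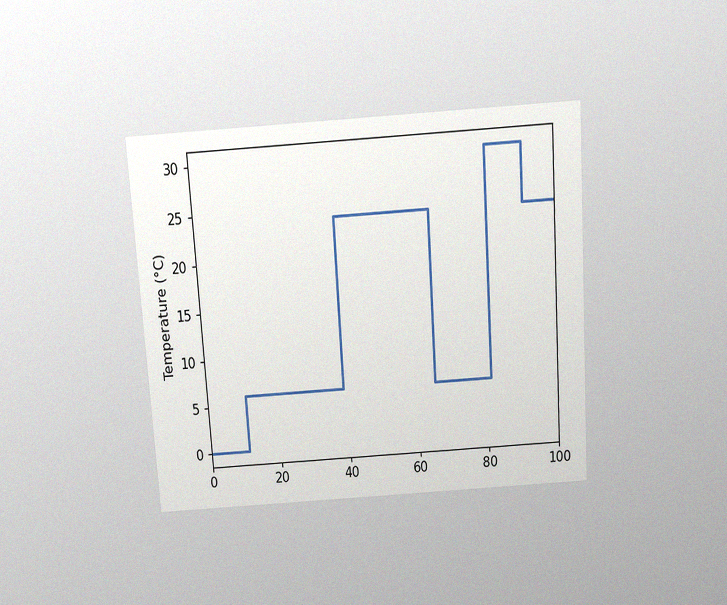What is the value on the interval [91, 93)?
24°C

The chart is tilted about 4° counter-clockwise and viewed slightly from above, with some photo noise. On [91, 93) the step sits at 24°C.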